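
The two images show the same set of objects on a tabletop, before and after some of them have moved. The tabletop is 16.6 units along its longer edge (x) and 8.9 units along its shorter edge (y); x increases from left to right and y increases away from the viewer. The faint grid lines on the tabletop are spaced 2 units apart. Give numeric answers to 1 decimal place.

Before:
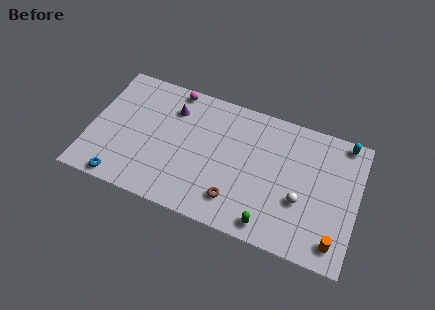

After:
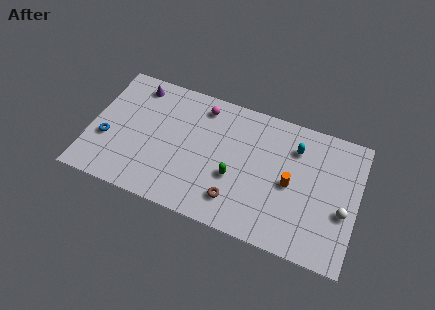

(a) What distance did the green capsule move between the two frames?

3.3

The green capsule was near (11.5, 1.1) before and (9.1, 3.4) after, so it travelled √(2.4² + 2.3²) ≈ 3.3 units.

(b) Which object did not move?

the brown torus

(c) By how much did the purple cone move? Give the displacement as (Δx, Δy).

(-2.4, 0.9)

The purple cone started near (4.9, 6.7) and ended near (2.5, 7.6).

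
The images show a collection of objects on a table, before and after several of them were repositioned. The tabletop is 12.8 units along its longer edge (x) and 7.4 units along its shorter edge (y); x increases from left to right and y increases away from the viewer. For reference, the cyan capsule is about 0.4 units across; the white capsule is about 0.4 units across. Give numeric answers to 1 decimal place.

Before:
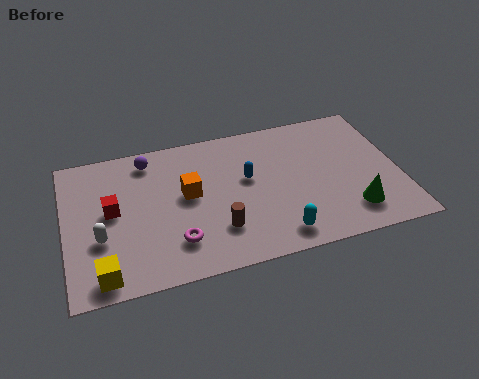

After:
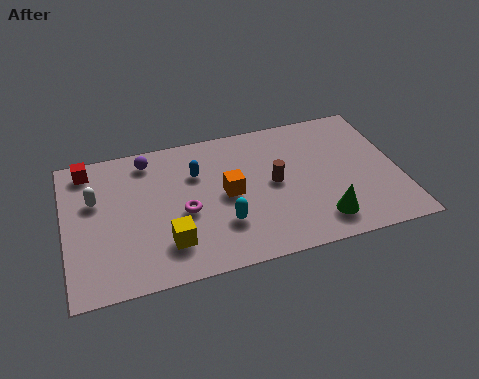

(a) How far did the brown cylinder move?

2.9

The brown cylinder moved from about (5.7, 2.0) to (8.0, 3.8), a distance of √(2.3² + 1.8²) ≈ 2.9.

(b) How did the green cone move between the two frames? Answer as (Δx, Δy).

(-1.2, -0.2)

The green cone was at about (10.8, 1.6) and moved to about (9.6, 1.4).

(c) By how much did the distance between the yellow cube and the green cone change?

-3.7

They were about 9.5 units apart before and 5.8 after — 3.7 units closer together.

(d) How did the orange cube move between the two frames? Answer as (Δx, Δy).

(1.5, -0.4)

The orange cube was at about (4.7, 4.1) and moved to about (6.2, 3.7).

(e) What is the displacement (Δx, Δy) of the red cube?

(-0.8, 2.4)

The red cube started near (1.8, 4.0) and ended near (1.0, 6.4).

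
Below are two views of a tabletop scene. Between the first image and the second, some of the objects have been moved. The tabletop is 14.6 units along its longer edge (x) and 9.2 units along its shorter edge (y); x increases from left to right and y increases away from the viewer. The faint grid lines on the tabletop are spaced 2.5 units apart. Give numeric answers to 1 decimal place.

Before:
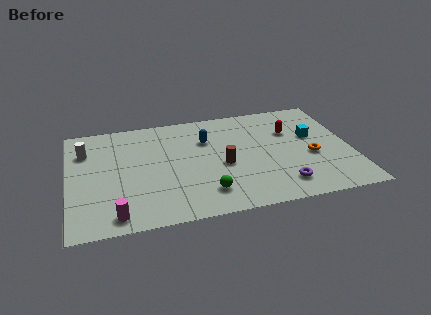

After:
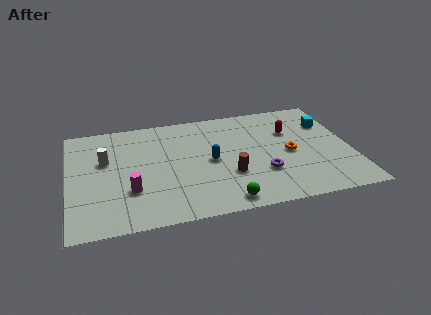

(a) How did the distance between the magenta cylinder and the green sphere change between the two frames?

+0.4

They were about 4.7 units apart before and 5.1 after — 0.4 units further apart.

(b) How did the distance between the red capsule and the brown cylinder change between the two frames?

+0.3

Before: roughly 4.3 units apart; after: 4.6. That's 0.3 units further apart.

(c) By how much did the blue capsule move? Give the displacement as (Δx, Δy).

(0.1, -1.9)

The blue capsule was at about (7.2, 6.4) and moved to about (7.3, 4.5).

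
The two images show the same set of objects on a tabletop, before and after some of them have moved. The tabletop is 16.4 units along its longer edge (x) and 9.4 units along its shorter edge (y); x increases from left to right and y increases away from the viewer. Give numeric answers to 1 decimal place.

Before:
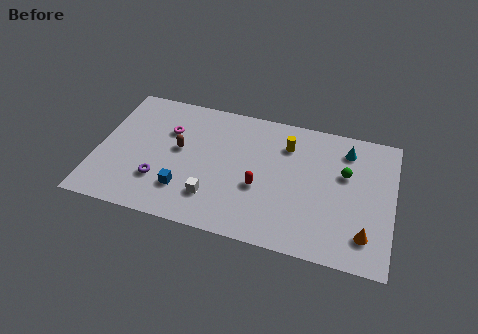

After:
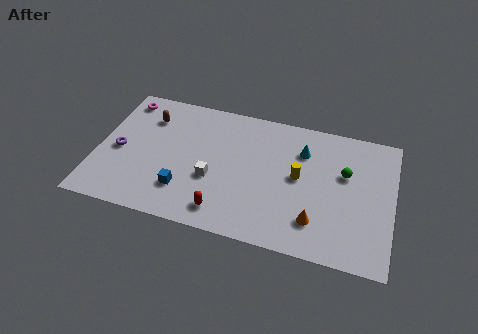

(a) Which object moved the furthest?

the magenta torus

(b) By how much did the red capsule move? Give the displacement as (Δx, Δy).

(-1.8, -2.2)

The red capsule was at about (9.1, 3.7) and moved to about (7.3, 1.5).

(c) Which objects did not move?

the green sphere and the blue cube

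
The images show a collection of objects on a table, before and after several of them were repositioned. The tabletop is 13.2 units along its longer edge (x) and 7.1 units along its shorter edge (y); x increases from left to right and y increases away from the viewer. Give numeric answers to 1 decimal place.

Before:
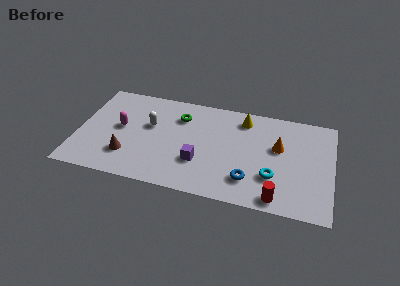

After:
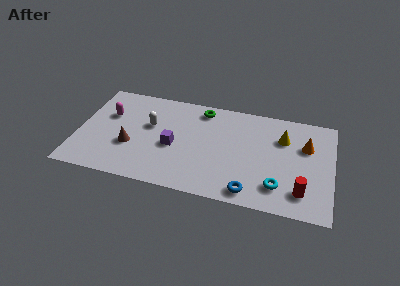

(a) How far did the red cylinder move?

1.4

From (10.5, 0.8) to (11.7, 1.5), the red cylinder covered √(1.2² + 0.7²) ≈ 1.4 units.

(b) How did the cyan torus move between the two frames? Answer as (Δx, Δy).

(0.3, -0.6)

The cyan torus was at about (10.2, 2.2) and moved to about (10.5, 1.6).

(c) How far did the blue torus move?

0.8

The blue torus was near (9.0, 1.7) before and (9.1, 0.9) after, so it travelled √(0.1² + 0.8²) ≈ 0.8 units.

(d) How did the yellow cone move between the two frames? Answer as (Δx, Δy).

(2.1, -0.9)

The yellow cone started near (8.5, 5.9) and ended near (10.6, 5.0).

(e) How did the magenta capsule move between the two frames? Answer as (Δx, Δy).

(-0.7, 0.8)

The magenta capsule started near (2.2, 3.8) and ended near (1.5, 4.6).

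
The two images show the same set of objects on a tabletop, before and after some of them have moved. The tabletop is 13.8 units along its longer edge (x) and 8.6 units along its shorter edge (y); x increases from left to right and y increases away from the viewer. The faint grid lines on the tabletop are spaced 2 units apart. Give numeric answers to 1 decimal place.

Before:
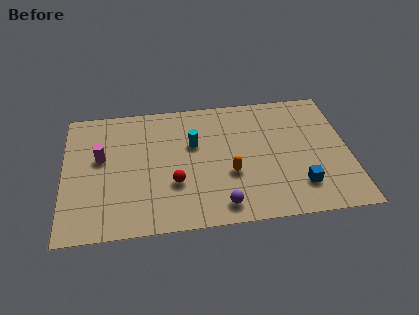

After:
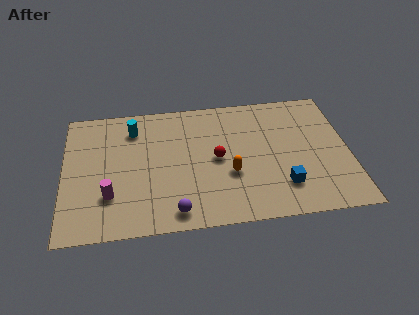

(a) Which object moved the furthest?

the cyan cylinder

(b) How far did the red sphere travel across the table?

2.5

The red sphere moved from about (5.3, 2.9) to (7.4, 4.3), a distance of √(2.1² + 1.4²) ≈ 2.5.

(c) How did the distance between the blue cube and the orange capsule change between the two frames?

-0.8

They were about 3.5 units apart before and 2.7 after — 0.8 units closer together.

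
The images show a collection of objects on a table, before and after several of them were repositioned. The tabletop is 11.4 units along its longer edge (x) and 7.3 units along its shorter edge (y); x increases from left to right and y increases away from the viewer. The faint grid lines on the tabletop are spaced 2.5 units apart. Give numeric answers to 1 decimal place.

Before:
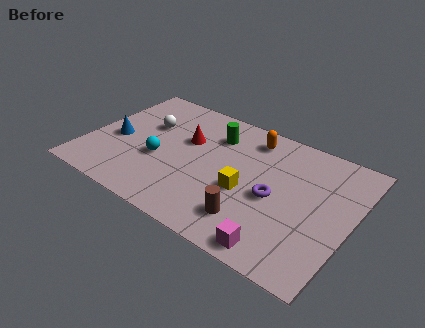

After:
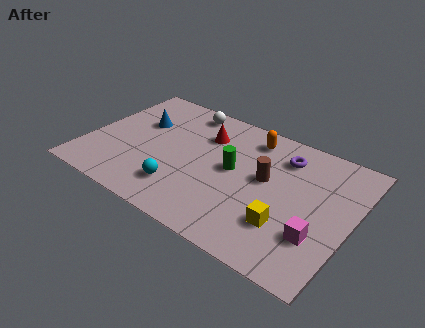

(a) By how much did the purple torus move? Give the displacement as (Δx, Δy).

(0.0, 2.4)

From the two frames, the purple torus sits at roughly (8.2, 3.3) before and (8.2, 5.7) after.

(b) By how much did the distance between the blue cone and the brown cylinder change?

-0.8

They were about 6.5 units apart before and 5.7 after — 0.8 units closer together.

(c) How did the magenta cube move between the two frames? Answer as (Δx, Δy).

(1.4, 1.4)

The magenta cube started near (8.8, 0.8) and ended near (10.2, 2.2).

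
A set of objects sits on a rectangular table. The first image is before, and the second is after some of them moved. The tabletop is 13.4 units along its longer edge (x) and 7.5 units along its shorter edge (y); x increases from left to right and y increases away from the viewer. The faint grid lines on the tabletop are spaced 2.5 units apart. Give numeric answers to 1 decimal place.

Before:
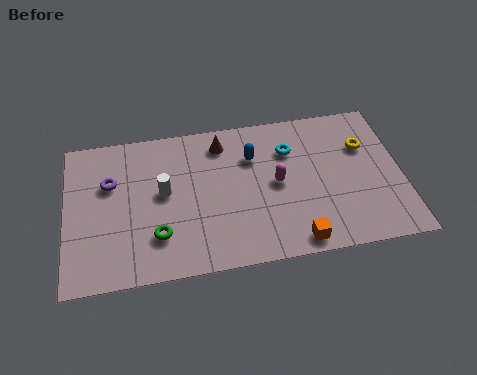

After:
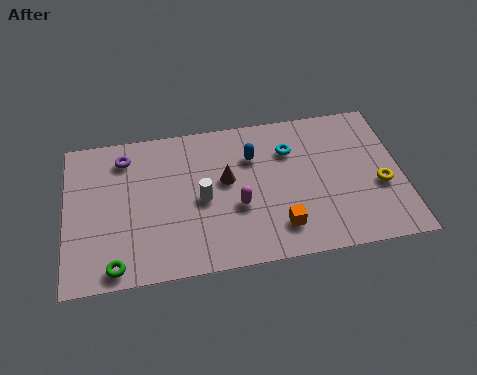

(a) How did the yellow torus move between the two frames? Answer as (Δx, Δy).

(0.5, -2.1)

From the two frames, the yellow torus sits at roughly (12.0, 5.1) before and (12.5, 3.0) after.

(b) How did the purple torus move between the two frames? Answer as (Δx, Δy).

(0.6, 1.2)

The purple torus was at about (1.8, 4.9) and moved to about (2.4, 6.1).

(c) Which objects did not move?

the cyan torus and the blue capsule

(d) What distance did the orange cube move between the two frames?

1.0

The orange cube was near (9.0, 0.8) before and (8.4, 1.6) after, so it travelled √(0.6² + 0.8²) ≈ 1.0 units.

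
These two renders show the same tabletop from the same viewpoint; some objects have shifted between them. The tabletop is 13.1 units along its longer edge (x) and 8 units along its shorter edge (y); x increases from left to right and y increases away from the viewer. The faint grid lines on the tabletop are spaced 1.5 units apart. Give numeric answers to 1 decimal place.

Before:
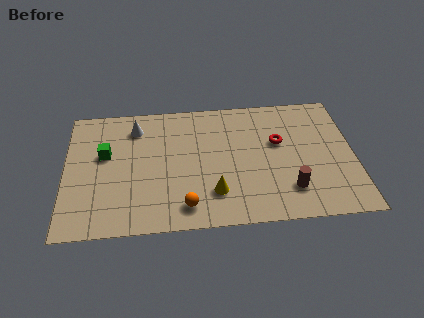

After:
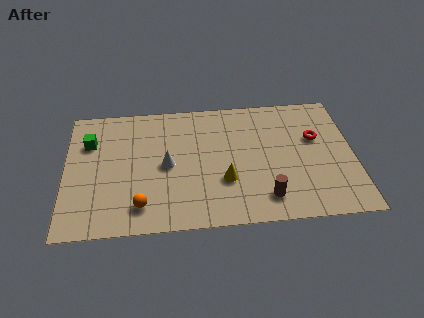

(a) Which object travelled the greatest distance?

the white cone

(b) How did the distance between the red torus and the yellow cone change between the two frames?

+0.6

Before: roughly 4.2 units apart; after: 4.8. That's 0.6 units further apart.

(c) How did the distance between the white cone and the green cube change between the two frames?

+1.8

The distance was about 2.1 in the first image and 3.9 in the second, so they moved 1.8 units further apart.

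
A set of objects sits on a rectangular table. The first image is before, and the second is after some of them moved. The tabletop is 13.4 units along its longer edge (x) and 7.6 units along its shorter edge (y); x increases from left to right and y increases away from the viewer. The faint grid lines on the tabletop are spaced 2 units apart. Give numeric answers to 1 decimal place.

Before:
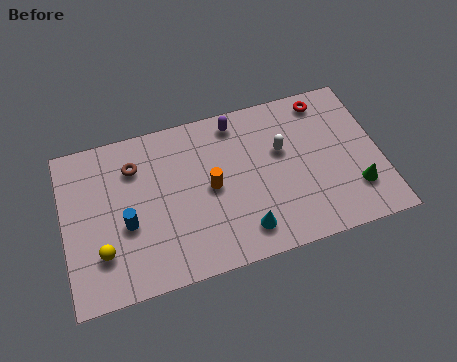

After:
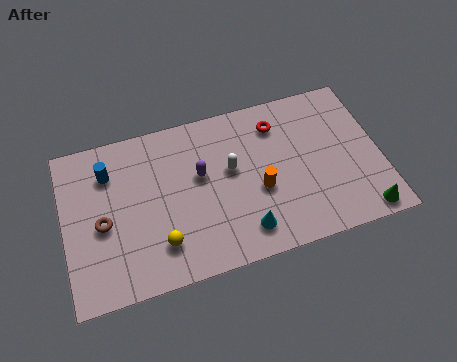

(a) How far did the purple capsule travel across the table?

2.7

The purple capsule was near (7.5, 6.6) before and (5.8, 4.5) after, so it travelled √(1.7² + 2.1²) ≈ 2.7 units.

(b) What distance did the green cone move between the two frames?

1.2

The green cone moved from about (12.2, 2.0) to (12.4, 0.8), a distance of √(0.2² + 1.2²) ≈ 1.2.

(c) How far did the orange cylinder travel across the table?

2.1

From (6.2, 3.8) to (8.2, 3.1), the orange cylinder covered √(2.0² + 0.7²) ≈ 2.1 units.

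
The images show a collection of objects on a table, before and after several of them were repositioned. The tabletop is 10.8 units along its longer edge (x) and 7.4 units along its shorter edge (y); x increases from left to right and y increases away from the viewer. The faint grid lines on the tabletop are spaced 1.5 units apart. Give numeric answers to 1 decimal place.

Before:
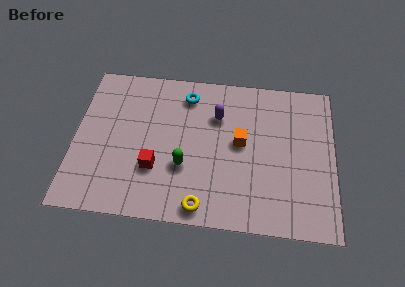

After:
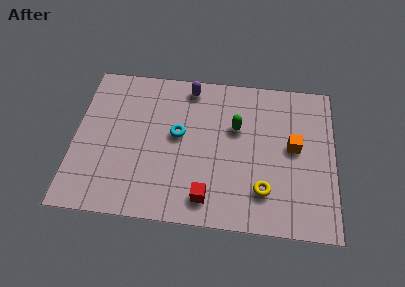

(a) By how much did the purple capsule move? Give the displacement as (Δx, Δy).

(-1.2, 1.3)

The purple capsule was at about (5.9, 5.2) and moved to about (4.7, 6.5).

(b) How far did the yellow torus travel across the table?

2.7

From (5.4, 0.8) to (7.9, 1.8), the yellow torus covered √(2.5² + 1.0²) ≈ 2.7 units.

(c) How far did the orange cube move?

2.2

The orange cube moved from about (6.9, 4.0) to (9.1, 4.0), a distance of √(2.2² + 0.0²) ≈ 2.2.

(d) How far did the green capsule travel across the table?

3.0

The green capsule was near (4.6, 2.6) before and (6.7, 4.7) after, so it travelled √(2.1² + 2.1²) ≈ 3.0 units.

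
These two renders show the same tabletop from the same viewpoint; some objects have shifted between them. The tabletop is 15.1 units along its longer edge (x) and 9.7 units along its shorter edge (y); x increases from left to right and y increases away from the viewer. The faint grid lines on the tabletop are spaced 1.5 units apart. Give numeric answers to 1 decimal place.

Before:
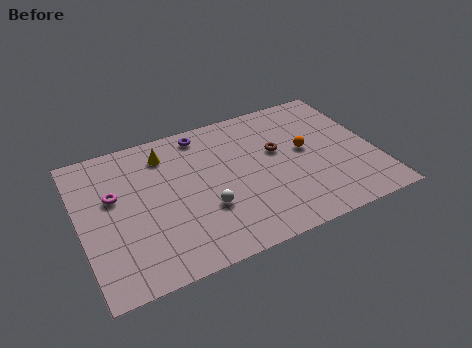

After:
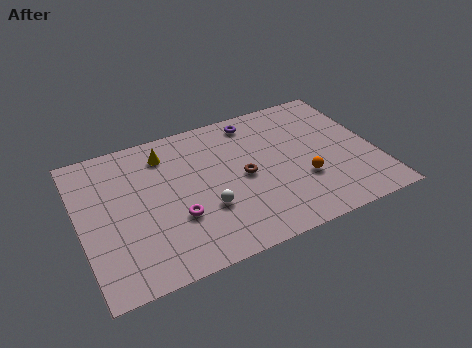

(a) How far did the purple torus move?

2.7

From (6.6, 8.5) to (9.3, 8.4), the purple torus covered √(2.7² + 0.1²) ≈ 2.7 units.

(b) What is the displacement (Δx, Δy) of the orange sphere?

(-0.4, -2.0)

From the two frames, the orange sphere sits at roughly (11.6, 5.3) before and (11.2, 3.3) after.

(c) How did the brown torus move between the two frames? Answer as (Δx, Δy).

(-1.9, -1.1)

The brown torus was at about (10.2, 5.8) and moved to about (8.3, 4.7).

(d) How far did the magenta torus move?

3.9

The magenta torus was near (1.8, 5.9) before and (4.7, 3.3) after, so it travelled √(2.9² + 2.6²) ≈ 3.9 units.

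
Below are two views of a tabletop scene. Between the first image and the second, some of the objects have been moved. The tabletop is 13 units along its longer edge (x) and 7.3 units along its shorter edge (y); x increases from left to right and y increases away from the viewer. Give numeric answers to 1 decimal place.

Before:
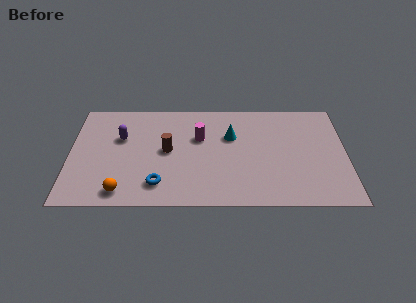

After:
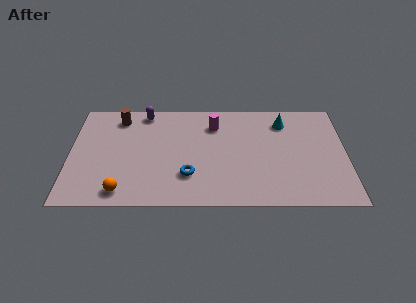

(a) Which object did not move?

the orange sphere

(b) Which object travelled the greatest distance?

the brown cylinder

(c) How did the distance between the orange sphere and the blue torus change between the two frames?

+1.5

The distance was about 1.8 in the first image and 3.3 in the second, so they moved 1.5 units further apart.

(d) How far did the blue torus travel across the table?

1.5

The blue torus moved from about (4.2, 1.5) to (5.6, 2.1), a distance of √(1.4² + 0.6²) ≈ 1.5.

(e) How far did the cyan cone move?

2.7

The cyan cone was near (7.6, 4.8) before and (10.1, 5.8) after, so it travelled √(2.5² + 1.0²) ≈ 2.7 units.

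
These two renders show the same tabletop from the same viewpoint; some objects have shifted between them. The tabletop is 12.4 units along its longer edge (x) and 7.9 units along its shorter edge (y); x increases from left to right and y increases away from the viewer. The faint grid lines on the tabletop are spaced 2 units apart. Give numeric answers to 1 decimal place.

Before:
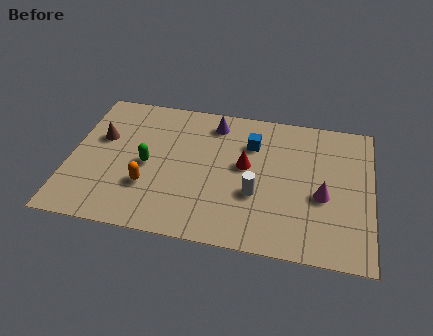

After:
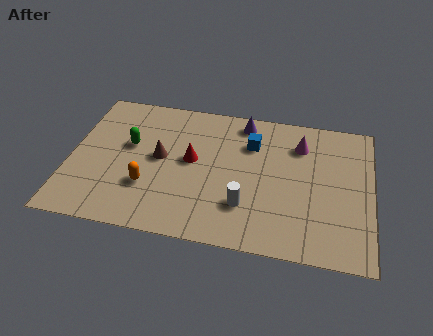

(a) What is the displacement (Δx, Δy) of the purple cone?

(1.2, 0.3)

The purple cone started near (5.8, 6.6) and ended near (7.0, 6.9).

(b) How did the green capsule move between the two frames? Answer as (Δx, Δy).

(-0.8, 1.0)

The green capsule was at about (3.2, 3.7) and moved to about (2.4, 4.7).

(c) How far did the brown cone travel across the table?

2.6

The brown cone moved from about (1.2, 4.9) to (3.7, 4.2), a distance of √(2.5² + 0.7²) ≈ 2.6.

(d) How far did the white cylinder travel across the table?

0.8

The white cylinder was near (7.7, 2.9) before and (7.3, 2.2) after, so it travelled √(0.4² + 0.7²) ≈ 0.8 units.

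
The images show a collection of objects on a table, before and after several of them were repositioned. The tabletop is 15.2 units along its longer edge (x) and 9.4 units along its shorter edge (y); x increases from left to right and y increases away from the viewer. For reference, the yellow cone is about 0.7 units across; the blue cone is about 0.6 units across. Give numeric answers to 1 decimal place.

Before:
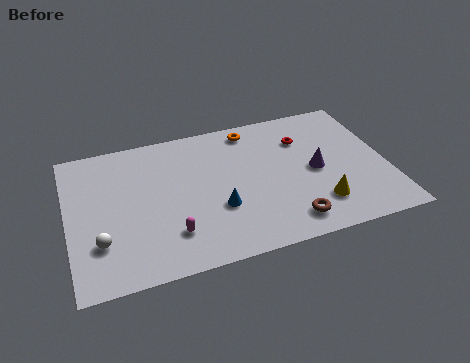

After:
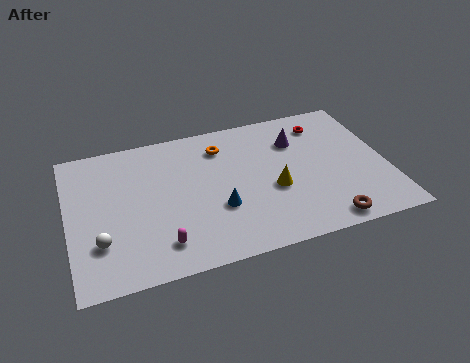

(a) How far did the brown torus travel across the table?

1.8

The brown torus moved from about (10.2, 1.5) to (11.9, 1.0), a distance of √(1.7² + 0.5²) ≈ 1.8.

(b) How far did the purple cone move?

2.4

From (11.8, 4.5) to (11.1, 6.8), the purple cone covered √(0.7² + 2.3²) ≈ 2.4 units.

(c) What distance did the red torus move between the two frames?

1.4

The red torus moved from about (11.4, 6.8) to (12.5, 7.6), a distance of √(1.1² + 0.8²) ≈ 1.4.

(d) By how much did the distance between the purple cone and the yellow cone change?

+1.0

They were about 2.3 units apart before and 3.3 after — 1.0 units further apart.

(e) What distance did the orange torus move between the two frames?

1.7

The orange torus moved from about (9.0, 8.2) to (7.5, 7.4), a distance of √(1.5² + 0.8²) ≈ 1.7.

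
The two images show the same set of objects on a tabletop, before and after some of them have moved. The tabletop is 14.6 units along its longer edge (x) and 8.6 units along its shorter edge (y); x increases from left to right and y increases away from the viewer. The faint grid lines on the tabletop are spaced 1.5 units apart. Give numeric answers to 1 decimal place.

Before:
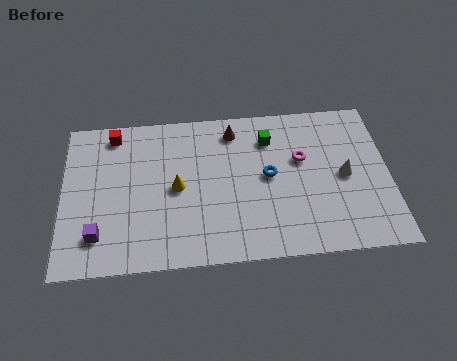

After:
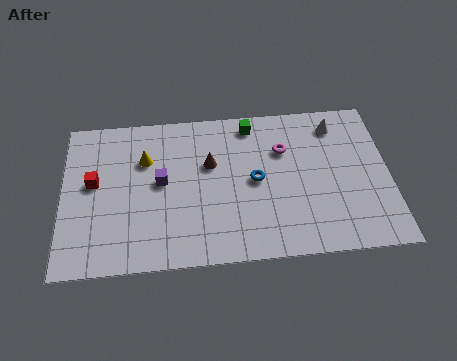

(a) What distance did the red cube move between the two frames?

2.8

The red cube moved from about (2.3, 7.5) to (1.4, 4.8), a distance of √(0.9² + 2.7²) ≈ 2.8.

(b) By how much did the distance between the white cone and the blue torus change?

+1.2

Before: roughly 3.4 units apart; after: 4.6. That's 1.2 units further apart.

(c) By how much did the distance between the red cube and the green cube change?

+0.5

The distance was about 7.1 in the first image and 7.6 in the second, so they moved 0.5 units further apart.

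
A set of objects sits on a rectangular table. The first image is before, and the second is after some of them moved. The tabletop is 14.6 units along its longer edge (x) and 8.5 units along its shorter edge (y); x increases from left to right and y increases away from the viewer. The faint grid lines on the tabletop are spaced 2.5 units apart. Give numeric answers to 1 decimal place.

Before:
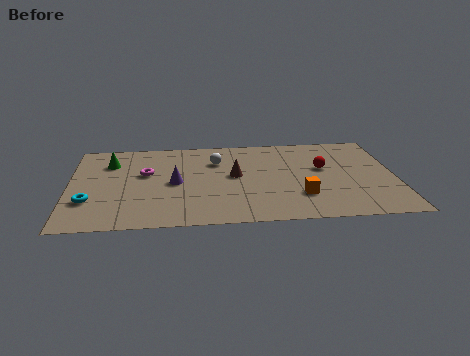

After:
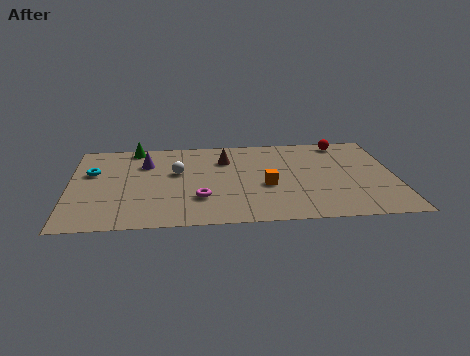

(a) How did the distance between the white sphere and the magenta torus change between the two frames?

-0.6

Before: roughly 3.4 units apart; after: 2.8. That's 0.6 units closer together.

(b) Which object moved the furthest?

the magenta torus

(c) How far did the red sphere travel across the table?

2.7

From (11.4, 5.0) to (12.4, 7.5), the red sphere covered √(1.0² + 2.5²) ≈ 2.7 units.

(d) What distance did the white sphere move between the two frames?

2.1

The white sphere moved from about (6.6, 6.1) to (4.8, 5.1), a distance of √(1.8² + 1.0²) ≈ 2.1.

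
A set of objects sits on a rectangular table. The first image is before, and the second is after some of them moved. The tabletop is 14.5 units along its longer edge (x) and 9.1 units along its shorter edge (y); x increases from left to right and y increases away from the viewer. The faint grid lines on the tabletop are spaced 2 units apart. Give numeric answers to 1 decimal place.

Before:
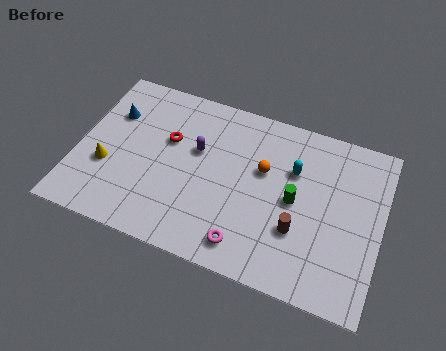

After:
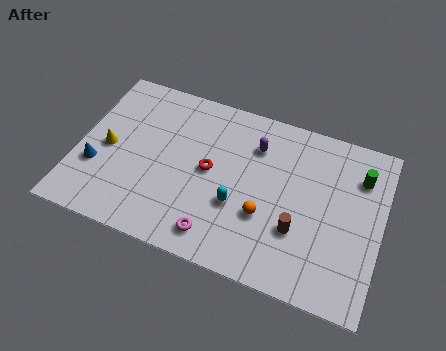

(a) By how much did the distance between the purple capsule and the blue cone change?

+3.9

They were about 4.3 units apart before and 8.2 after — 3.9 units further apart.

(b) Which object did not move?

the brown cylinder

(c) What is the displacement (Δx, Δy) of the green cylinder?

(2.9, 2.3)

From the two frames, the green cylinder sits at roughly (10.4, 4.5) before and (13.3, 6.8) after.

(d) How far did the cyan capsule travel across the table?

3.7

The cyan capsule was near (10.2, 6.1) before and (7.8, 3.3) after, so it travelled √(2.4² + 2.8²) ≈ 3.7 units.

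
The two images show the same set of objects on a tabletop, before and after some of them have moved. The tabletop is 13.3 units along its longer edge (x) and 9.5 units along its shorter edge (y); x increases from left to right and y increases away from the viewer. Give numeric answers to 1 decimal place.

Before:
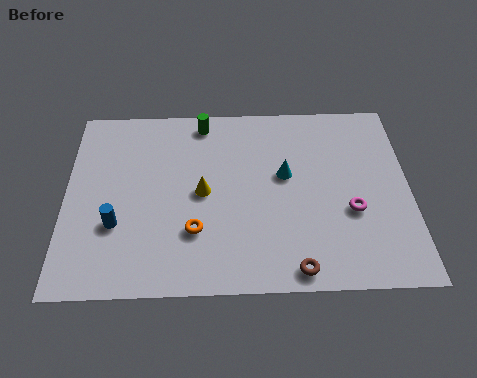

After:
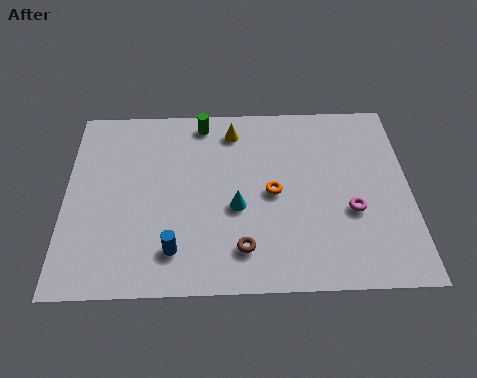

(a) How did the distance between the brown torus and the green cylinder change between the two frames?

-1.6

Before: roughly 8.3 units apart; after: 6.7. That's 1.6 units closer together.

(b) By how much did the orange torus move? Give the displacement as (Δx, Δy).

(3.0, 1.8)

The orange torus was at about (5.0, 2.8) and moved to about (8.0, 4.6).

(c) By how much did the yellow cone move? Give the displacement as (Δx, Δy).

(1.2, 3.2)

From the two frames, the yellow cone sits at roughly (5.3, 4.7) before and (6.5, 7.9) after.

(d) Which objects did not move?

the green cylinder and the magenta torus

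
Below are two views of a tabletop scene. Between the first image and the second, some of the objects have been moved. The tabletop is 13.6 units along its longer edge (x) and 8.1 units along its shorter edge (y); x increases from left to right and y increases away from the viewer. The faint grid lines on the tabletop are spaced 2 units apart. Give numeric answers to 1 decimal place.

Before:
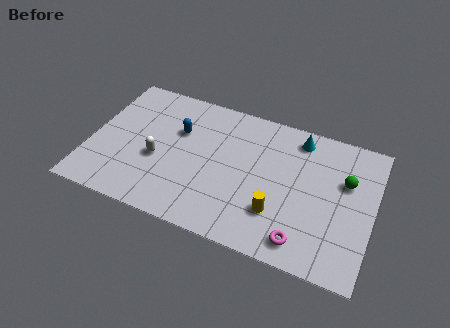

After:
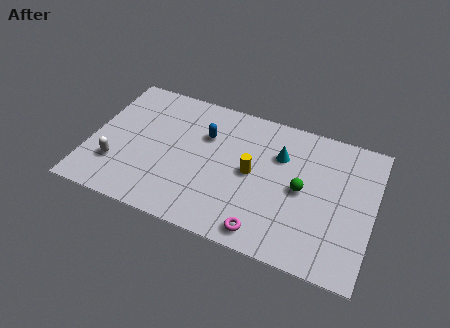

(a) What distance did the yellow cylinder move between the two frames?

2.3

The yellow cylinder was near (9.2, 2.3) before and (7.8, 4.1) after, so it travelled √(1.4² + 1.8²) ≈ 2.3 units.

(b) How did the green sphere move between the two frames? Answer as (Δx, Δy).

(-2.0, -1.2)

From the two frames, the green sphere sits at roughly (12.2, 5.2) before and (10.2, 4.0) after.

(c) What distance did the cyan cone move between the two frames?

1.5

The cyan cone moved from about (9.8, 6.9) to (9.0, 5.6), a distance of √(0.8² + 1.3²) ≈ 1.5.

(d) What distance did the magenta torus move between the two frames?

1.8

The magenta torus was near (10.5, 1.2) before and (8.7, 1.0) after, so it travelled √(1.8² + 0.2²) ≈ 1.8 units.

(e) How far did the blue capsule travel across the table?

1.3

The blue capsule was near (4.1, 5.3) before and (5.4, 5.5) after, so it travelled √(1.3² + 0.2²) ≈ 1.3 units.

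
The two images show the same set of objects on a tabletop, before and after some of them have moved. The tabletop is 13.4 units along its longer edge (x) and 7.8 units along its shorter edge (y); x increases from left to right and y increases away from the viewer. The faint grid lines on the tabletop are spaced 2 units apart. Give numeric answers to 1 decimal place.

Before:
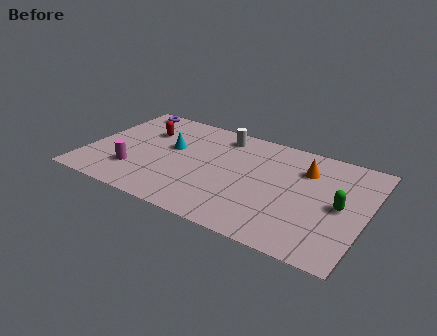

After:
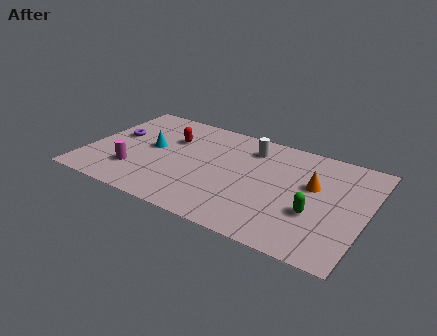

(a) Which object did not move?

the magenta cylinder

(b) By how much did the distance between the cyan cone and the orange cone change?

+1.3

They were about 6.5 units apart before and 7.8 after — 1.3 units further apart.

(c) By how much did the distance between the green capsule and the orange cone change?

-0.8

Before: roughly 2.7 units apart; after: 1.9. That's 0.8 units closer together.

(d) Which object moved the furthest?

the purple torus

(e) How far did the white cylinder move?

1.6

The white cylinder moved from about (6.1, 6.6) to (7.6, 6.2), a distance of √(1.5² + 0.4²) ≈ 1.6.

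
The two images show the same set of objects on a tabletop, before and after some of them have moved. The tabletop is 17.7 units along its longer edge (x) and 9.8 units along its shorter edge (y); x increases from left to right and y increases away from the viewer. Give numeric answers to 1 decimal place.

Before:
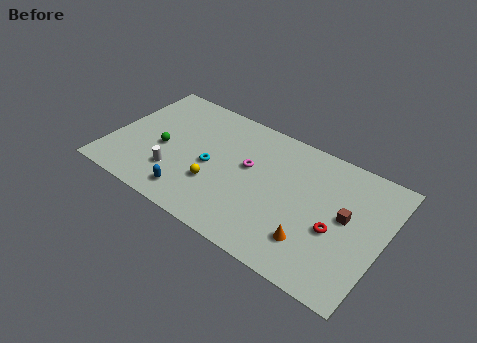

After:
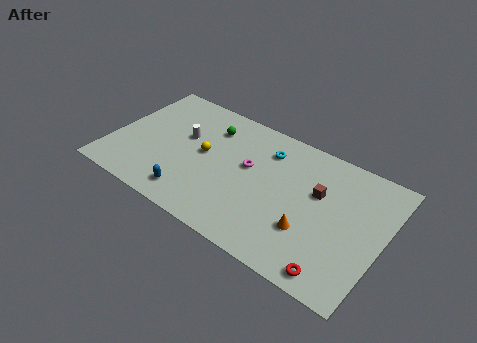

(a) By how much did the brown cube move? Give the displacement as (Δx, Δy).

(-1.9, 0.8)

The brown cube started near (15.3, 5.3) and ended near (13.4, 6.1).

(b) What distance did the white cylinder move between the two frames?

3.2

The white cylinder moved from about (4.5, 2.7) to (4.5, 5.9), a distance of √(0.0² + 3.2²) ≈ 3.2.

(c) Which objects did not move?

the blue capsule and the magenta torus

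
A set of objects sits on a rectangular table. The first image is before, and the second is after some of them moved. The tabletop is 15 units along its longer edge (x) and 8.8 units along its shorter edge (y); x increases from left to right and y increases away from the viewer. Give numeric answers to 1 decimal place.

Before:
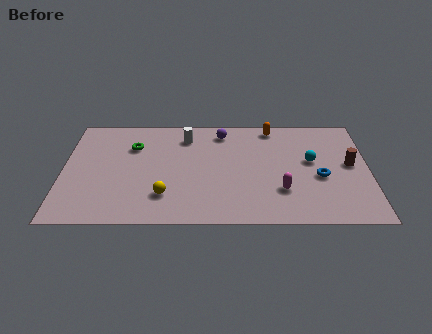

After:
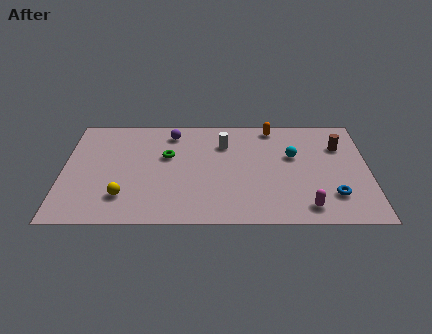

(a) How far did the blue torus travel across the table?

1.6

The blue torus moved from about (12.6, 3.7) to (13.2, 2.2), a distance of √(0.6² + 1.5²) ≈ 1.6.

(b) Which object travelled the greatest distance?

the purple sphere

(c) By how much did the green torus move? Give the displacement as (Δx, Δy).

(1.7, -0.8)

The green torus was at about (3.4, 6.2) and moved to about (5.1, 5.4).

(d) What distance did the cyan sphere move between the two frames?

1.0

The cyan sphere moved from about (12.2, 5.0) to (11.3, 5.4), a distance of √(0.9² + 0.4²) ≈ 1.0.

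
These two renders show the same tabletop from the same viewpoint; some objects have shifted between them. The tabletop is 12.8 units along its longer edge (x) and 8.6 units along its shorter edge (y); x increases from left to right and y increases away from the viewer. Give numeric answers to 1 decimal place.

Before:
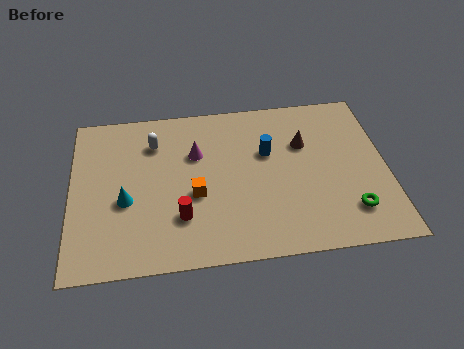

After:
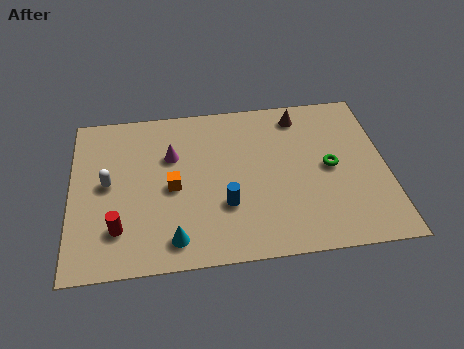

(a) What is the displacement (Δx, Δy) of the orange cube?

(-0.9, 0.5)

The orange cube was at about (5.0, 3.5) and moved to about (4.1, 4.0).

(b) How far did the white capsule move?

2.8

From (3.4, 6.5) to (1.5, 4.5), the white capsule covered √(1.9² + 2.0²) ≈ 2.8 units.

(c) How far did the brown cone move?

1.6

The brown cone was near (9.5, 5.7) before and (9.4, 7.3) after, so it travelled √(0.1² + 1.6²) ≈ 1.6 units.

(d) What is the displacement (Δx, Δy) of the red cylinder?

(-2.5, -0.3)

The red cylinder started near (4.4, 2.4) and ended near (1.9, 2.1).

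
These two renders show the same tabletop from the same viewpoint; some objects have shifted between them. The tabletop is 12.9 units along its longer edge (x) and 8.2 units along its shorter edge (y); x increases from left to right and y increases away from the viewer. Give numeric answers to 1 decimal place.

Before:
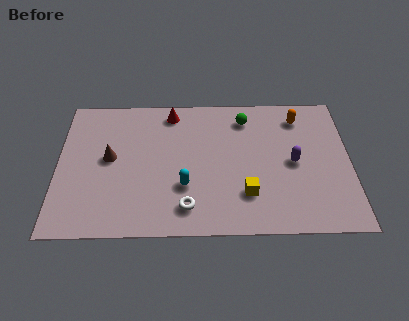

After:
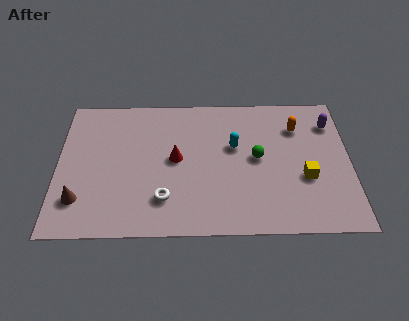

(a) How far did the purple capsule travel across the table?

2.9

The purple capsule moved from about (10.4, 4.0) to (12.1, 6.3), a distance of √(1.7² + 2.3²) ≈ 2.9.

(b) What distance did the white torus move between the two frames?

1.1

From (5.7, 1.5) to (4.7, 2.0), the white torus covered √(1.0² + 0.5²) ≈ 1.1 units.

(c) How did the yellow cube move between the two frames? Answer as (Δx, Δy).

(2.6, 0.9)

The yellow cube started near (8.3, 2.2) and ended near (10.9, 3.1).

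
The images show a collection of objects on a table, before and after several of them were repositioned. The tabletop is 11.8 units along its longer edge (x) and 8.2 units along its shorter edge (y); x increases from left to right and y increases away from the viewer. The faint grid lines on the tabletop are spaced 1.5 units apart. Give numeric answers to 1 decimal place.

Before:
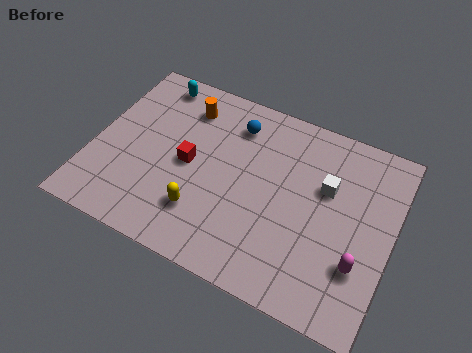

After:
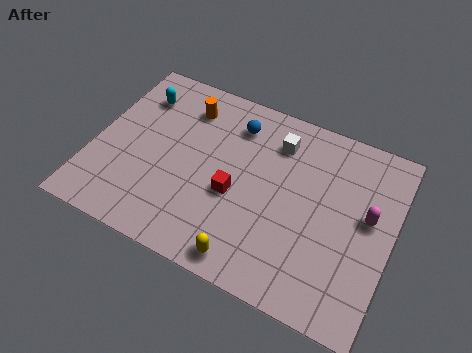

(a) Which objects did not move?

the orange cylinder and the blue sphere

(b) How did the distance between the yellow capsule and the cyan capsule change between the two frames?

+1.7

The distance was about 5.8 in the first image and 7.5 in the second, so they moved 1.7 units further apart.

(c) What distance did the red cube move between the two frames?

2.0

From (3.8, 4.0) to (5.7, 3.4), the red cube covered √(1.9² + 0.6²) ≈ 2.0 units.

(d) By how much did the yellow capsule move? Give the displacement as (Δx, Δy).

(2.0, -1.2)

The yellow capsule was at about (4.6, 2.1) and moved to about (6.6, 0.9).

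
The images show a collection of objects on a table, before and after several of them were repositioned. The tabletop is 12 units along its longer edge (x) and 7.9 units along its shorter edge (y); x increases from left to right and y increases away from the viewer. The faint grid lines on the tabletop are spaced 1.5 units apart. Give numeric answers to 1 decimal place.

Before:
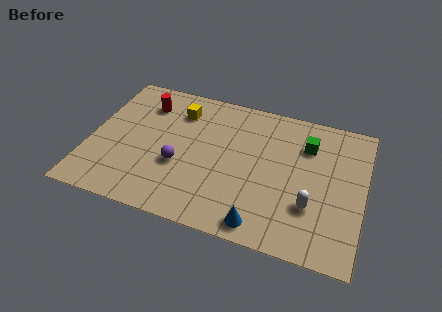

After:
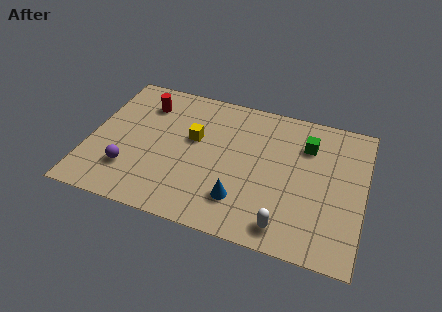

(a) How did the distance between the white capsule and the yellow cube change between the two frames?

-1.5

Before: roughly 7.1 units apart; after: 5.6. That's 1.5 units closer together.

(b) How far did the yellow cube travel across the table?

1.6

The yellow cube moved from about (3.7, 6.1) to (4.5, 4.7), a distance of √(0.8² + 1.4²) ≈ 1.6.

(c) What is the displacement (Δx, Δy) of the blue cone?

(-1.0, 1.0)

The blue cone started near (7.8, 0.9) and ended near (6.8, 1.9).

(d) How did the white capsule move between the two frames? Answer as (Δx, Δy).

(-1.0, -1.4)

The white capsule was at about (9.8, 2.5) and moved to about (8.8, 1.1).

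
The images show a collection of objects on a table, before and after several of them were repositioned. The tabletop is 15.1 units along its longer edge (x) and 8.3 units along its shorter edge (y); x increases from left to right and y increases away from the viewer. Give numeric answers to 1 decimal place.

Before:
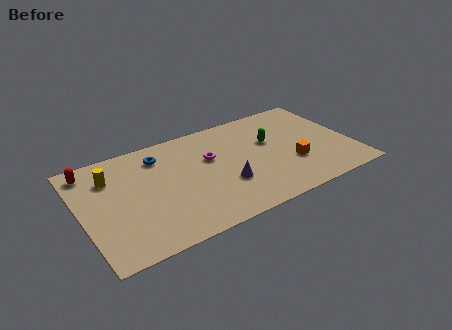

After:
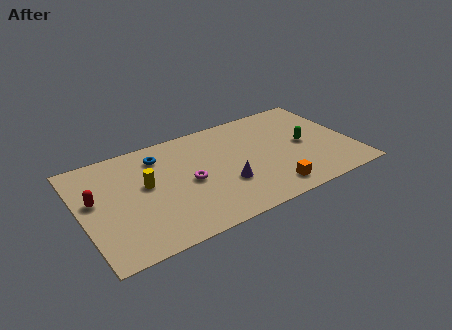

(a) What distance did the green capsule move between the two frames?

2.1

From (10.7, 5.1) to (12.5, 4.1), the green capsule covered √(1.8² + 1.0²) ≈ 2.1 units.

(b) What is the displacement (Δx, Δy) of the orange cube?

(-1.5, -1.5)

From the two frames, the orange cube sits at roughly (11.6, 2.8) before and (10.1, 1.3) after.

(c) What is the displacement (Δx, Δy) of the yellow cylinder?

(1.8, -1.4)

From the two frames, the yellow cylinder sits at roughly (1.8, 6.1) before and (3.6, 4.7) after.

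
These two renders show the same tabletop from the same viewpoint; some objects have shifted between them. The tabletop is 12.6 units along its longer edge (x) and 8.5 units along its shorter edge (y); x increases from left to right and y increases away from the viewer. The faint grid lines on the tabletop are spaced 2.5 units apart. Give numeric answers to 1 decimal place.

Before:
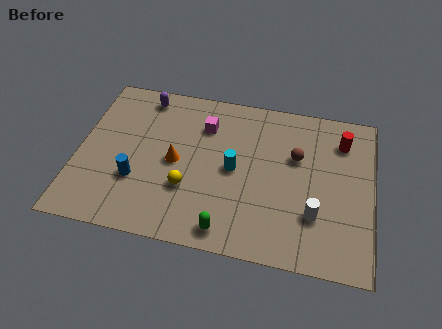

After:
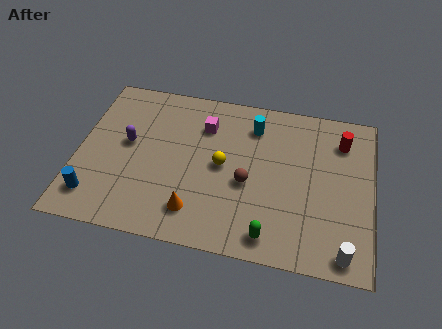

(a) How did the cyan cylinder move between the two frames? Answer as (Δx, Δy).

(0.7, 2.5)

The cyan cylinder was at about (6.7, 4.2) and moved to about (7.4, 6.7).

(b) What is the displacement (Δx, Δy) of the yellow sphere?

(1.4, 1.5)

From the two frames, the yellow sphere sits at roughly (4.8, 2.8) before and (6.2, 4.3) after.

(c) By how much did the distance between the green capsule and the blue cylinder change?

+3.1

The distance was about 4.4 in the first image and 7.5 in the second, so they moved 3.1 units further apart.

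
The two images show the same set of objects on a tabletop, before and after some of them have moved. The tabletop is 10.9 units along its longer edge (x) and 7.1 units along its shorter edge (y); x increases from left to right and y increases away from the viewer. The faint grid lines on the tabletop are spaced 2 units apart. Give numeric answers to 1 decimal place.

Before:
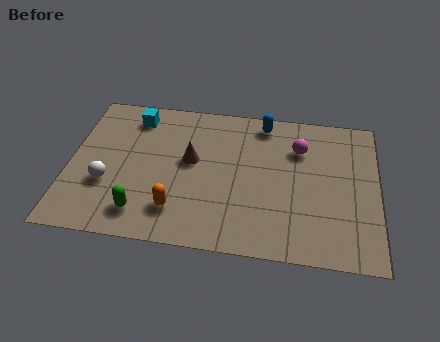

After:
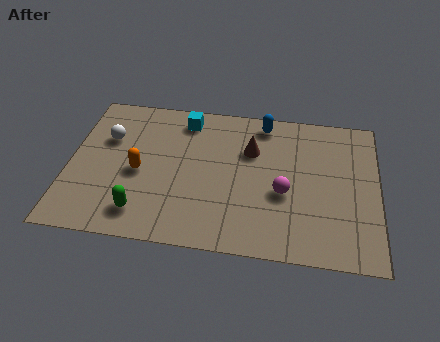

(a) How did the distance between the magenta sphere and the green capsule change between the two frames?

-1.4

They were about 6.6 units apart before and 5.2 after — 1.4 units closer together.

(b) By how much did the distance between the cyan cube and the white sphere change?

-0.5

They were about 3.5 units apart before and 3.0 after — 0.5 units closer together.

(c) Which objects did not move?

the green capsule and the blue capsule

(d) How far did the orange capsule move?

2.1

The orange capsule was near (3.9, 1.6) before and (2.5, 3.2) after, so it travelled √(1.4² + 1.6²) ≈ 2.1 units.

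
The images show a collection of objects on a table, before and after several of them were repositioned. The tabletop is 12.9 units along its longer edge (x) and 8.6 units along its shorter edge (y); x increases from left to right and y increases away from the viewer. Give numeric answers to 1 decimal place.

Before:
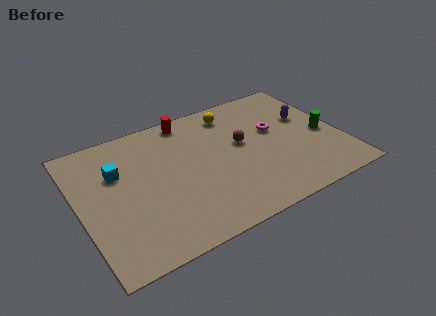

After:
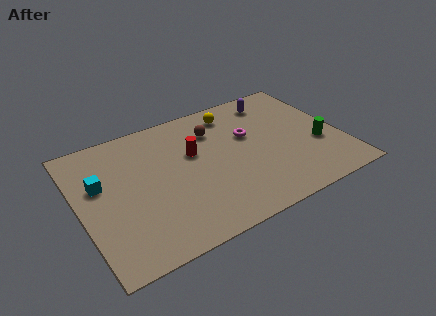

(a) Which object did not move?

the yellow sphere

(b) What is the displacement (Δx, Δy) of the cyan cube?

(-0.9, -0.4)

The cyan cube was at about (2.0, 5.7) and moved to about (1.1, 5.3).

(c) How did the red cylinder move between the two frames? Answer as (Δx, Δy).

(-0.1, -2.4)

From the two frames, the red cylinder sits at roughly (5.8, 7.7) before and (5.7, 5.3) after.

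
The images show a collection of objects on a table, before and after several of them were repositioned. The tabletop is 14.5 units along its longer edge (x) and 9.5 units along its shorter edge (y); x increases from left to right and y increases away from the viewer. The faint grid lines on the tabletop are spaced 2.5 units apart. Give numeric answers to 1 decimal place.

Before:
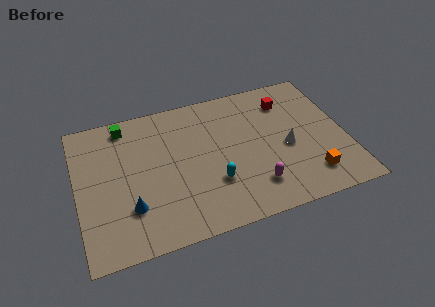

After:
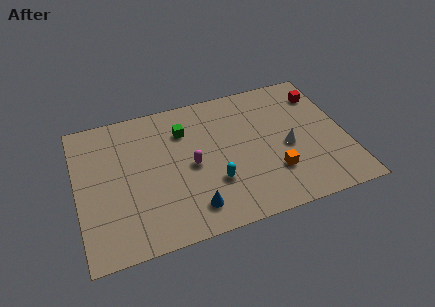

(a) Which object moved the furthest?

the magenta capsule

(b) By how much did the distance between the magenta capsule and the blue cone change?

-3.8

They were about 6.6 units apart before and 2.8 after — 3.8 units closer together.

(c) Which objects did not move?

the cyan capsule and the white cone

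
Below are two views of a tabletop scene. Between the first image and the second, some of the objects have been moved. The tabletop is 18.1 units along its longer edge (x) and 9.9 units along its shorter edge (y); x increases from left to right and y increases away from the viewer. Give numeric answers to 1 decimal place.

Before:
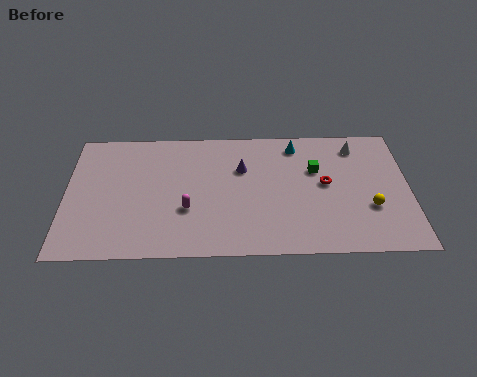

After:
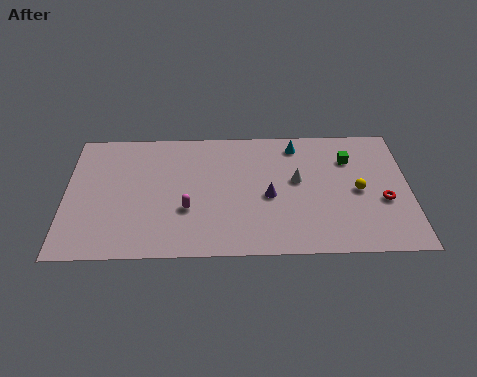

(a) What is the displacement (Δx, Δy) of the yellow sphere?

(-0.6, 1.3)

From the two frames, the yellow sphere sits at roughly (16.0, 3.4) before and (15.4, 4.7) after.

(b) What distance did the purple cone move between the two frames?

2.6

From (9.3, 6.6) to (10.7, 4.4), the purple cone covered √(1.4² + 2.2²) ≈ 2.6 units.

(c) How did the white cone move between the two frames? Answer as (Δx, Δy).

(-3.2, -2.6)

The white cone was at about (15.4, 8.2) and moved to about (12.2, 5.6).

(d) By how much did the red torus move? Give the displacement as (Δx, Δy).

(3.0, -1.4)

The red torus started near (13.7, 5.3) and ended near (16.7, 3.9).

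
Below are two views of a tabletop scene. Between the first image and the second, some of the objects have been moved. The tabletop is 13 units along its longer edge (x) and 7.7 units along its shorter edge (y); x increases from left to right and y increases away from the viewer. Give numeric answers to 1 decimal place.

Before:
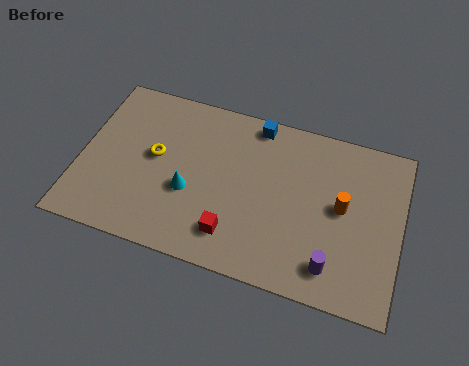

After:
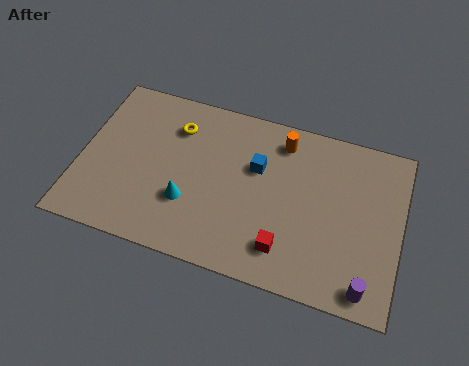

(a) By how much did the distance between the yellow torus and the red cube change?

+2.1

They were about 4.3 units apart before and 6.4 after — 2.1 units further apart.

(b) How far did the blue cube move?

2.0

The blue cube was near (6.9, 6.9) before and (7.1, 4.9) after, so it travelled √(0.2² + 2.0²) ≈ 2.0 units.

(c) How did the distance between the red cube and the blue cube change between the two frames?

-1.7

They were about 5.3 units apart before and 3.6 after — 1.7 units closer together.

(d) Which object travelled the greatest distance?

the orange cylinder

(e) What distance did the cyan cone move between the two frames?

0.5

The cyan cone moved from about (4.5, 3.0) to (4.5, 2.5), a distance of √(0.0² + 0.5²) ≈ 0.5.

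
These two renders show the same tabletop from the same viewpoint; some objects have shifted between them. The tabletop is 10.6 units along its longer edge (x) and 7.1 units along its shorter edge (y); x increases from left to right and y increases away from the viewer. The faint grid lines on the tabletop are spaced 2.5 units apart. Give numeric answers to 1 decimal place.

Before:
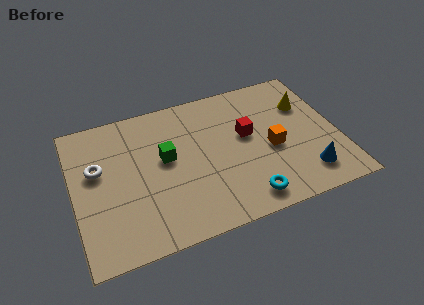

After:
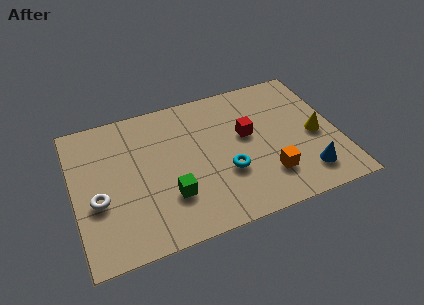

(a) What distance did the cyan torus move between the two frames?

1.6

The cyan torus moved from about (6.6, 1.0) to (6.0, 2.5), a distance of √(0.6² + 1.5²) ≈ 1.6.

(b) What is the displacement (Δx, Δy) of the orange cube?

(-0.3, -1.3)

The orange cube was at about (7.9, 3.1) and moved to about (7.6, 1.8).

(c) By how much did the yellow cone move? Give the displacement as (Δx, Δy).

(0.2, -1.7)

From the two frames, the yellow cone sits at roughly (9.5, 4.9) before and (9.7, 3.2) after.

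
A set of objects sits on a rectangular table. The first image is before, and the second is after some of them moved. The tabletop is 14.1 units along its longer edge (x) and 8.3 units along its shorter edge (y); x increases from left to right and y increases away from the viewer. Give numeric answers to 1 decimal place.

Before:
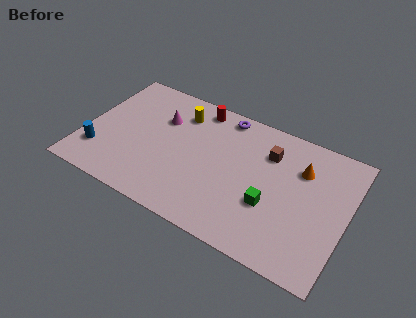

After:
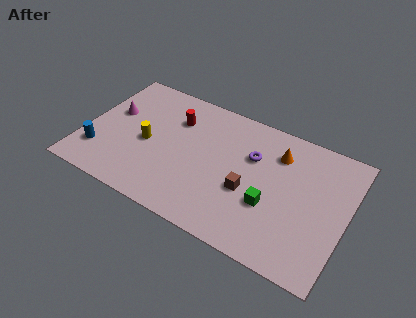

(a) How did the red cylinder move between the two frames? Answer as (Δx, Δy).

(-1.1, -1.3)

The red cylinder was at about (5.7, 7.3) and moved to about (4.6, 6.0).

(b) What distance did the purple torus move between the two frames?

2.6

The purple torus was near (7.1, 7.4) before and (8.9, 5.5) after, so it travelled √(1.8² + 1.9²) ≈ 2.6 units.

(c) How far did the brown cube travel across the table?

2.9

The brown cube moved from about (9.7, 6.1) to (9.0, 3.3), a distance of √(0.7² + 2.8²) ≈ 2.9.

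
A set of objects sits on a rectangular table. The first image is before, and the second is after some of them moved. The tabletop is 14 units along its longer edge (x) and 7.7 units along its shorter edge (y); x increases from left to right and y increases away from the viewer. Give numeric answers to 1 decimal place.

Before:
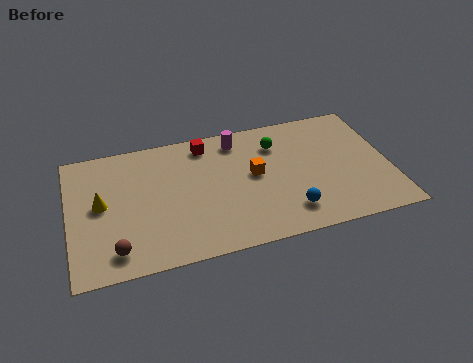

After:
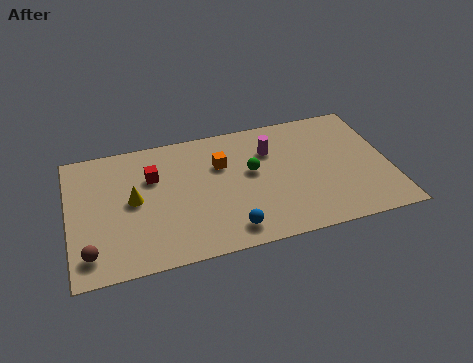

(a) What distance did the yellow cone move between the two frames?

1.4

The yellow cone was near (1.4, 4.1) before and (2.8, 4.0) after, so it travelled √(1.4² + 0.1²) ≈ 1.4 units.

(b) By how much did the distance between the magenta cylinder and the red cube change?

+3.8

The distance was about 1.4 in the first image and 5.2 in the second, so they moved 3.8 units further apart.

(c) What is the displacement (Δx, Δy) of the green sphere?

(-1.2, -1.4)

The green sphere started near (9.2, 5.8) and ended near (8.0, 4.4).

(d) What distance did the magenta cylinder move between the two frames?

1.7

The magenta cylinder was near (7.5, 6.5) before and (8.9, 5.5) after, so it travelled √(1.4² + 1.0²) ≈ 1.7 units.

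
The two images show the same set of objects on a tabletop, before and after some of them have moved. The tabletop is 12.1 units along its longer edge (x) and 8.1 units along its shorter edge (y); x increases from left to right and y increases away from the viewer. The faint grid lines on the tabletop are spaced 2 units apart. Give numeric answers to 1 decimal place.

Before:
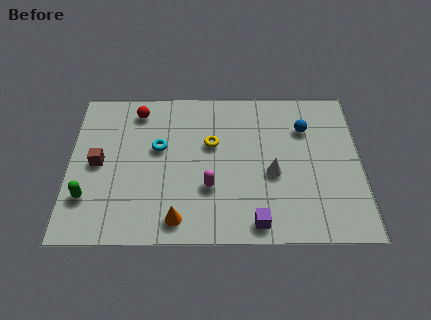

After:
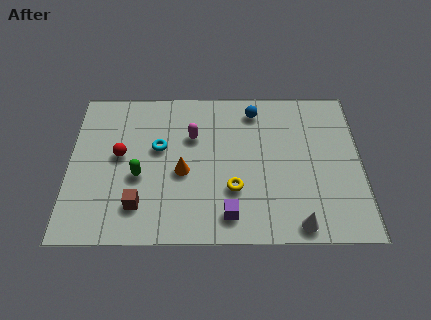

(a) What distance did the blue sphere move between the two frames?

2.3

The blue sphere was near (9.8, 5.8) before and (7.7, 6.8) after, so it travelled √(2.1² + 1.0²) ≈ 2.3 units.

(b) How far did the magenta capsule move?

2.8

From (5.8, 2.7) to (5.1, 5.4), the magenta capsule covered √(0.7² + 2.7²) ≈ 2.8 units.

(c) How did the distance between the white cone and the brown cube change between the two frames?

-0.6

They were about 7.2 units apart before and 6.6 after — 0.6 units closer together.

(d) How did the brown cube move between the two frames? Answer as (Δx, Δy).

(1.7, -2.2)

From the two frames, the brown cube sits at roughly (1.2, 4.0) before and (2.9, 1.8) after.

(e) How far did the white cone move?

2.8

The white cone moved from about (8.4, 3.4) to (9.4, 0.8), a distance of √(1.0² + 2.6²) ≈ 2.8.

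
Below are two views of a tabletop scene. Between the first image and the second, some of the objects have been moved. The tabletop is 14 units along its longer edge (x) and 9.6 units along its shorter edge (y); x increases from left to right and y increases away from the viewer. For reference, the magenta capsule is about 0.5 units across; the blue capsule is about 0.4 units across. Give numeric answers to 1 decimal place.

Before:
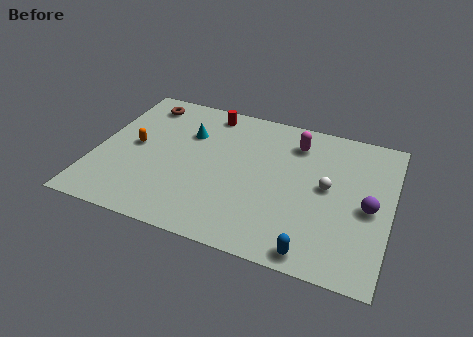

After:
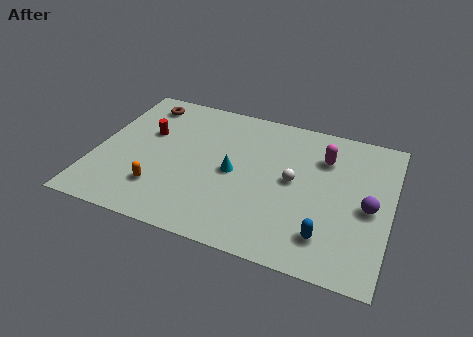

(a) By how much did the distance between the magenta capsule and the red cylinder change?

+4.1

The distance was about 4.4 in the first image and 8.5 in the second, so they moved 4.1 units further apart.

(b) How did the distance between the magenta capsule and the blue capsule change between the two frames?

-1.8

Before: roughly 6.8 units apart; after: 5.0. That's 1.8 units closer together.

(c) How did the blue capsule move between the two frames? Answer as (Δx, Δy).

(0.5, 1.1)

From the two frames, the blue capsule sits at roughly (10.7, 0.9) before and (11.2, 2.0) after.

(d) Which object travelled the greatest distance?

the red cylinder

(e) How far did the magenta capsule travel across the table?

1.5

From (9.3, 7.6) to (10.7, 7.0), the magenta capsule covered √(1.4² + 0.6²) ≈ 1.5 units.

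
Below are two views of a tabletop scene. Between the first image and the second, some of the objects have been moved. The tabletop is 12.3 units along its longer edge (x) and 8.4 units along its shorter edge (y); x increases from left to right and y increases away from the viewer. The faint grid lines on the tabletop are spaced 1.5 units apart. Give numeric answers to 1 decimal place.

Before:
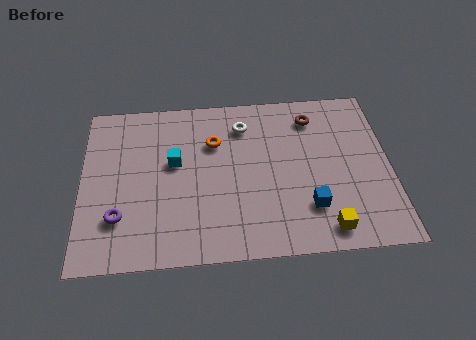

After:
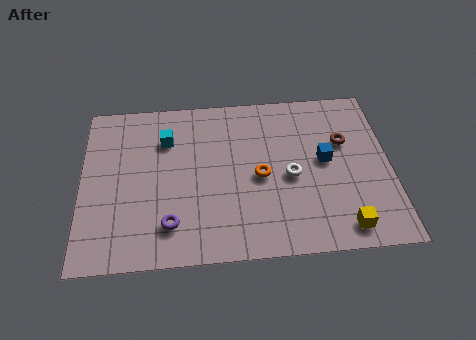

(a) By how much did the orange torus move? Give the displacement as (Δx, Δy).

(1.8, -1.9)

From the two frames, the orange torus sits at roughly (5.3, 5.8) before and (7.1, 3.9) after.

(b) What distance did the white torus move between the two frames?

3.3

The white torus was near (6.5, 6.6) before and (8.3, 3.8) after, so it travelled √(1.8² + 2.8²) ≈ 3.3 units.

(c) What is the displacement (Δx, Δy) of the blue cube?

(0.7, 2.3)

The blue cube was at about (9.0, 2.2) and moved to about (9.7, 4.5).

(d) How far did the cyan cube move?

1.2

The cyan cube moved from about (3.7, 4.9) to (3.4, 6.1), a distance of √(0.3² + 1.2²) ≈ 1.2.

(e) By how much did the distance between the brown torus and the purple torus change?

-1.1

Before: roughly 9.0 units apart; after: 7.9. That's 1.1 units closer together.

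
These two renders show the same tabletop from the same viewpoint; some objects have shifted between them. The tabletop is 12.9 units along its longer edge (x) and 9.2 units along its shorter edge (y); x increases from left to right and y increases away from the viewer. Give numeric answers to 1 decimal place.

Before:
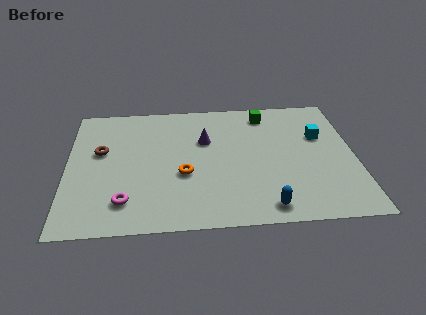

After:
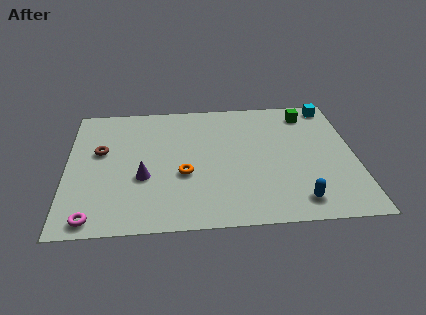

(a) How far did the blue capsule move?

1.4

From (8.8, 1.1) to (10.2, 1.4), the blue capsule covered √(1.4² + 0.3²) ≈ 1.4 units.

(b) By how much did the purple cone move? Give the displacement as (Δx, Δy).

(-2.8, -2.5)

The purple cone was at about (6.2, 6.0) and moved to about (3.4, 3.5).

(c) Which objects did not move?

the brown torus and the orange torus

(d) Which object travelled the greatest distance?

the purple cone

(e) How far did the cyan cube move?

2.4

The cyan cube moved from about (11.4, 5.9) to (12.0, 8.2), a distance of √(0.6² + 2.3²) ≈ 2.4.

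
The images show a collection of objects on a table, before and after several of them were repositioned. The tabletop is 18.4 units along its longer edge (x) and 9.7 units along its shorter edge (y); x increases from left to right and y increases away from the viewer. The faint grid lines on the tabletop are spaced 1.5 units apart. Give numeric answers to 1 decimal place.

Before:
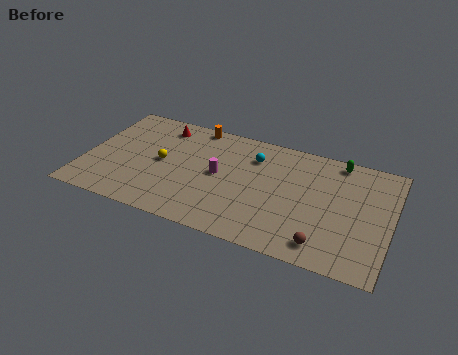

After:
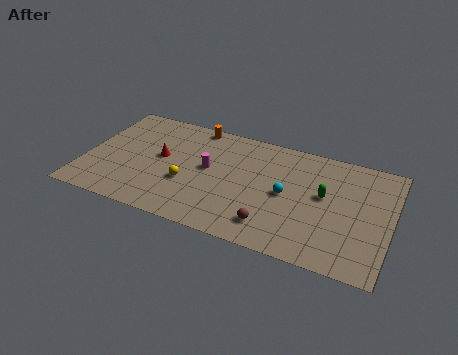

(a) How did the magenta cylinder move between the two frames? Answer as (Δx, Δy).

(-0.7, 0.3)

The magenta cylinder was at about (8.1, 5.0) and moved to about (7.4, 5.3).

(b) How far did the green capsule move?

3.3

From (15.0, 8.7) to (14.4, 5.5), the green capsule covered √(0.6² + 3.2²) ≈ 3.3 units.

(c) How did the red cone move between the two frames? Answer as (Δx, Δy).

(0.3, -2.8)

The red cone was at about (4.2, 8.1) and moved to about (4.5, 5.3).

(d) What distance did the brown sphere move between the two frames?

3.1

From (14.7, 1.5) to (11.6, 1.9), the brown sphere covered √(3.1² + 0.4²) ≈ 3.1 units.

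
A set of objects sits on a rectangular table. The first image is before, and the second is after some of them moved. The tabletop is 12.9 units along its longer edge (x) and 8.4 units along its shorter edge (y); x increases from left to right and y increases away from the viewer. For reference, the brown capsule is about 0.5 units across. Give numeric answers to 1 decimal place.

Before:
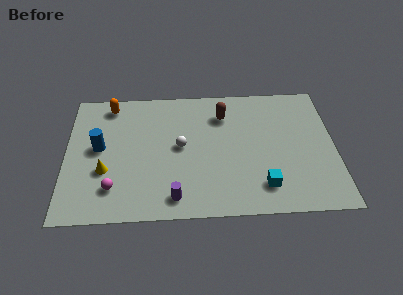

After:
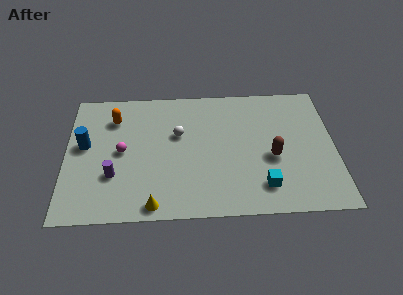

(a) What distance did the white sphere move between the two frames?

0.8

The white sphere moved from about (5.5, 4.4) to (5.4, 5.2), a distance of √(0.1² + 0.8²) ≈ 0.8.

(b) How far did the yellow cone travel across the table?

3.2

From (1.9, 3.0) to (4.2, 0.8), the yellow cone covered √(2.3² + 2.2²) ≈ 3.2 units.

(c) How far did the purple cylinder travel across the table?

3.3

From (5.2, 1.2) to (2.3, 2.7), the purple cylinder covered √(2.9² + 1.5²) ≈ 3.3 units.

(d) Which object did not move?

the cyan cube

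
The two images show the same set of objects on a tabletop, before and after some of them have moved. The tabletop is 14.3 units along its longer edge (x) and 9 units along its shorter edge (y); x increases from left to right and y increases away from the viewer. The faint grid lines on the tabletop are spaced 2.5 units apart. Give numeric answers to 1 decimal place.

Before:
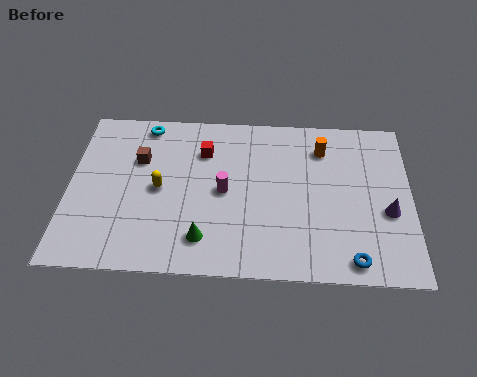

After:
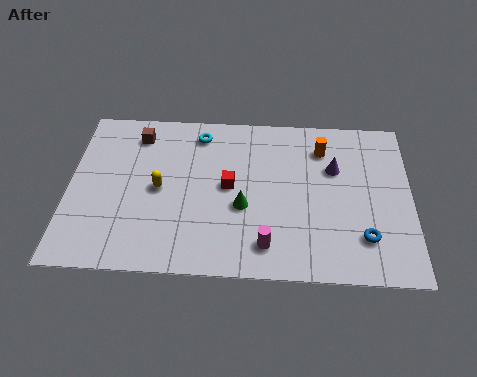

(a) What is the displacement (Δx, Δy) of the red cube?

(1.1, -1.9)

The red cube was at about (5.6, 6.6) and moved to about (6.7, 4.7).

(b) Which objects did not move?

the orange cylinder and the yellow capsule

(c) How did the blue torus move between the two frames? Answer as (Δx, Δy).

(0.5, 1.2)

The blue torus was at about (11.8, 1.0) and moved to about (12.3, 2.2).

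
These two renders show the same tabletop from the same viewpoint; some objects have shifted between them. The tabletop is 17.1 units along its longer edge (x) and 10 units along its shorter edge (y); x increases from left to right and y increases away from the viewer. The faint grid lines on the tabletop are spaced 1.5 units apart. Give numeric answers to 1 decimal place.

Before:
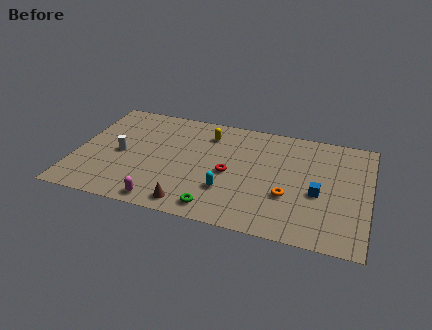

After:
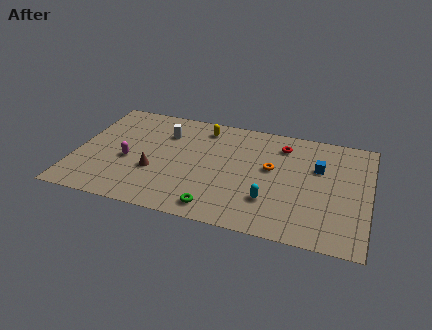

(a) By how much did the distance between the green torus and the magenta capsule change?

+3.0

The distance was about 3.1 in the first image and 6.1 in the second, so they moved 3.0 units further apart.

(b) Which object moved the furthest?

the red torus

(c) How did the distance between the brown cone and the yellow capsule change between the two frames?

-1.3

They were about 6.7 units apart before and 5.4 after — 1.3 units closer together.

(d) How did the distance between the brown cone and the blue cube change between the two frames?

+2.0

The distance was about 7.8 in the first image and 9.8 in the second, so they moved 2.0 units further apart.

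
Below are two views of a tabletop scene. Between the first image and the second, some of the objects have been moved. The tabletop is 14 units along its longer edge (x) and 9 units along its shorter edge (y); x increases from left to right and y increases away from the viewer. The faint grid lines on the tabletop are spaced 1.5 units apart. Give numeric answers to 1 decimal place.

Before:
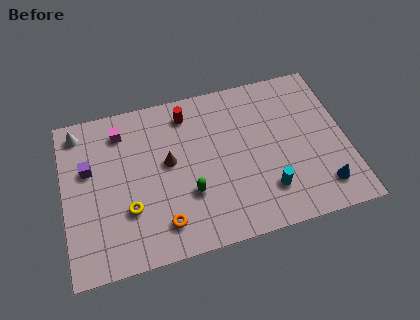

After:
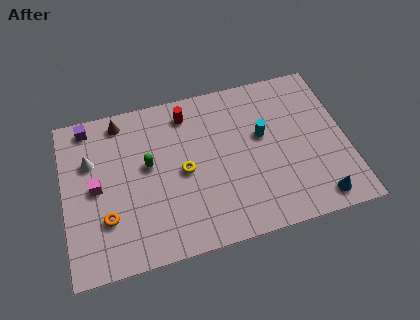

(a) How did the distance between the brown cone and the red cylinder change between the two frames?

+0.6

Before: roughly 2.7 units apart; after: 3.3. That's 0.6 units further apart.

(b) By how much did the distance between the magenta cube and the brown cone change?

+0.5

The distance was about 3.2 in the first image and 3.7 in the second, so they moved 0.5 units further apart.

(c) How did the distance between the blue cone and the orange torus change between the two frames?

+2.5

They were about 7.9 units apart before and 10.4 after — 2.5 units further apart.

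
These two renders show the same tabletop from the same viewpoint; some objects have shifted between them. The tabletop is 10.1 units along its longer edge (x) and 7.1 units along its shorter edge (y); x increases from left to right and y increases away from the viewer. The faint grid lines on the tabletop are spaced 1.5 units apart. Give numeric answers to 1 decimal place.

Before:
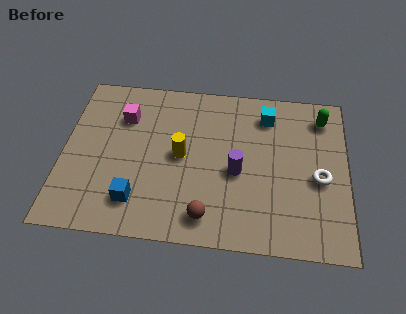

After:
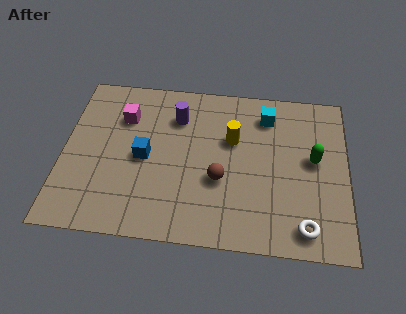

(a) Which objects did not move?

the cyan cube and the magenta cube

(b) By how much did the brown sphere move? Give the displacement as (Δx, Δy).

(0.4, 1.6)

The brown sphere was at about (5.2, 1.1) and moved to about (5.6, 2.7).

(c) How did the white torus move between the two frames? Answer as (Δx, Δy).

(-0.5, -2.1)

From the two frames, the white torus sits at roughly (9.1, 3.1) before and (8.6, 1.0) after.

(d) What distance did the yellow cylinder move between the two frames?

2.0

From (4.2, 3.6) to (6.0, 4.5), the yellow cylinder covered √(1.8² + 0.9²) ≈ 2.0 units.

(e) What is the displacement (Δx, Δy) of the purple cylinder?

(-2.2, 2.2)

The purple cylinder started near (6.2, 3.1) and ended near (4.0, 5.3).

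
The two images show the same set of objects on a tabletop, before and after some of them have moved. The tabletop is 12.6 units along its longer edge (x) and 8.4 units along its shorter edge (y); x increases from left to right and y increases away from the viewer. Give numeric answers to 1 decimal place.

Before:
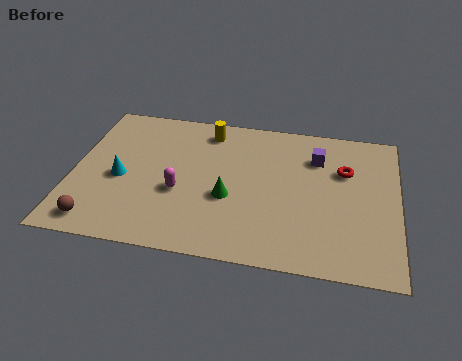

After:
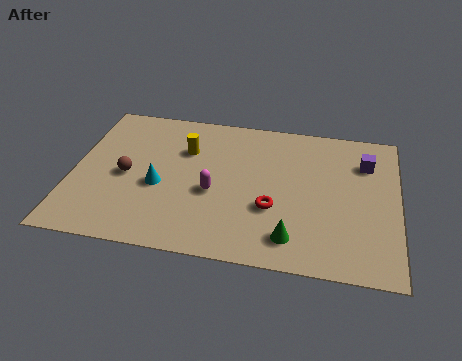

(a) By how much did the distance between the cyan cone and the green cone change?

+1.4

They were about 4.2 units apart before and 5.6 after — 1.4 units further apart.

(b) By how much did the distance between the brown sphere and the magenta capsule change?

-0.3

Before: roughly 3.7 units apart; after: 3.4. That's 0.3 units closer together.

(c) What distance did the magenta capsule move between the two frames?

1.3

The magenta capsule was near (4.2, 3.3) before and (5.5, 3.5) after, so it travelled √(1.3² + 0.2²) ≈ 1.3 units.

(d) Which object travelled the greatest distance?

the red torus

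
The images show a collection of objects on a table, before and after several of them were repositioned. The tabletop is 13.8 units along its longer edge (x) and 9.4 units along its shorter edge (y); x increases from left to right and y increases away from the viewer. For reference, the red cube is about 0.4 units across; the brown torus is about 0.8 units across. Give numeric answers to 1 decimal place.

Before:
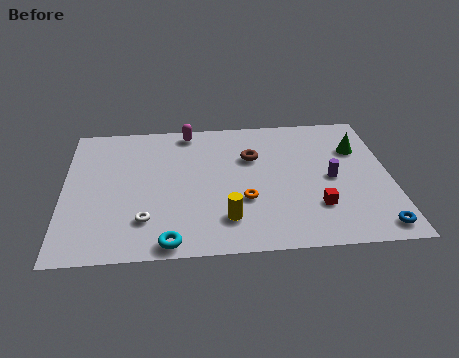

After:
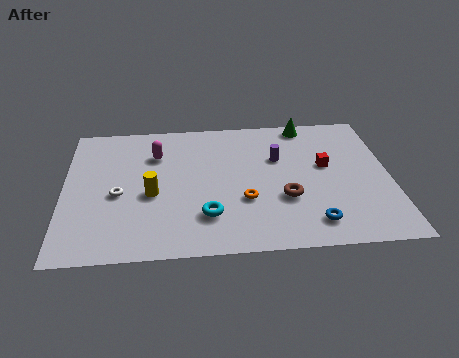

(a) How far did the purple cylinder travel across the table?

2.7

The purple cylinder moved from about (11.3, 4.5) to (9.1, 6.1), a distance of √(2.2² + 1.6²) ≈ 2.7.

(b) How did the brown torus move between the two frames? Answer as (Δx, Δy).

(1.3, -3.0)

From the two frames, the brown torus sits at roughly (8.0, 6.3) before and (9.3, 3.3) after.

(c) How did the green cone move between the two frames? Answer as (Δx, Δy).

(-2.1, 2.0)

The green cone was at about (12.5, 6.5) and moved to about (10.4, 8.5).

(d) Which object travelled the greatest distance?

the yellow cylinder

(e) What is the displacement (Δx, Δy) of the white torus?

(-1.1, 1.8)

The white torus started near (3.4, 2.3) and ended near (2.3, 4.1).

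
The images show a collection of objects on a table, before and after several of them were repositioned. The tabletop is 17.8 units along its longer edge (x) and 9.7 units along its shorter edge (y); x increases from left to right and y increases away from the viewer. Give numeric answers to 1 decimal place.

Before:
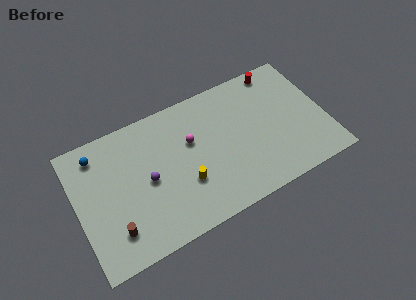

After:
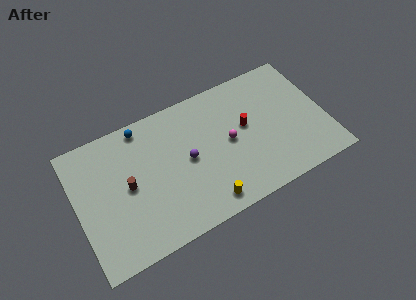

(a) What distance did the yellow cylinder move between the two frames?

2.3

The yellow cylinder moved from about (7.5, 3.3) to (8.7, 1.3), a distance of √(1.2² + 2.0²) ≈ 2.3.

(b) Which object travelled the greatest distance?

the red cylinder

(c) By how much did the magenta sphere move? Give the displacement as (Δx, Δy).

(2.6, -1.2)

The magenta sphere started near (8.3, 6.1) and ended near (10.9, 4.9).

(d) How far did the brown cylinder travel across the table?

3.0

From (2.3, 2.2) to (3.6, 4.9), the brown cylinder covered √(1.3² + 2.7²) ≈ 3.0 units.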